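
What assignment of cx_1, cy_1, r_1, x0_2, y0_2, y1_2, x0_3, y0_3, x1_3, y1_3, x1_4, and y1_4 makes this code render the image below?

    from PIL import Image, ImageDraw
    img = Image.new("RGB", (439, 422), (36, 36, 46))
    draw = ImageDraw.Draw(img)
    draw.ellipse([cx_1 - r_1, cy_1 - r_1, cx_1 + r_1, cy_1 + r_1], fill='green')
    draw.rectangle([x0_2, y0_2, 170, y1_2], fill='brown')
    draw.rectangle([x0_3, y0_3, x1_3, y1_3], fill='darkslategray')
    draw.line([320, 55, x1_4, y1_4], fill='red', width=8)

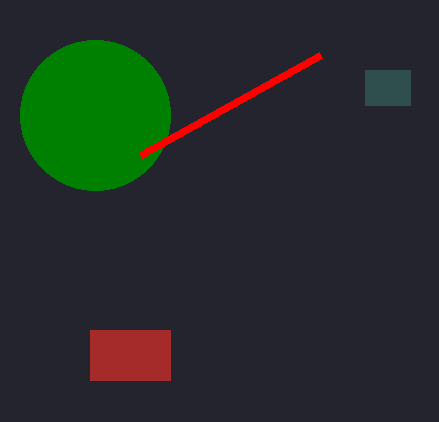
cx_1 = 95; cy_1 = 115; r_1 = 75; x0_2 = 90; y0_2 = 330; y1_2 = 380; x0_3 = 365; y0_3 = 70; x1_3 = 410; y1_3 = 105; x1_4 = 140; y1_4 = 155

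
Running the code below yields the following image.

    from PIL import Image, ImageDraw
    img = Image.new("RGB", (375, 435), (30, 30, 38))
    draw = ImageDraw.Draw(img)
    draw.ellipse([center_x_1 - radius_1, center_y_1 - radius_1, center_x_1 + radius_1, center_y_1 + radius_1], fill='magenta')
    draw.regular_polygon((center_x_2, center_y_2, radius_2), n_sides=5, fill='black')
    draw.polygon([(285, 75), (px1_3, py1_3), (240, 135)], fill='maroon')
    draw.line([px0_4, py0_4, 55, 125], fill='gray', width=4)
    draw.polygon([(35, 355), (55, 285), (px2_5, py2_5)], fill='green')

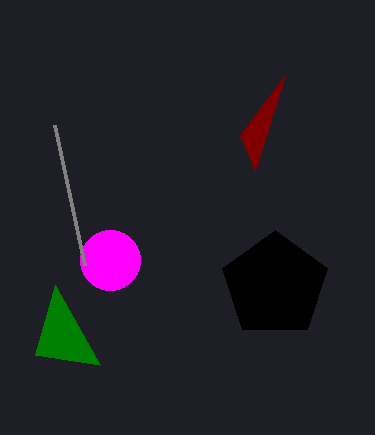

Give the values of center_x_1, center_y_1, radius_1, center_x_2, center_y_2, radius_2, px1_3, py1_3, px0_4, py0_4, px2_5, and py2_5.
center_x_1 = 110, center_y_1 = 260, radius_1 = 30, center_x_2 = 275, center_y_2 = 285, radius_2 = 55, px1_3 = 255, py1_3 = 170, px0_4 = 85, py0_4 = 265, px2_5 = 100, py2_5 = 365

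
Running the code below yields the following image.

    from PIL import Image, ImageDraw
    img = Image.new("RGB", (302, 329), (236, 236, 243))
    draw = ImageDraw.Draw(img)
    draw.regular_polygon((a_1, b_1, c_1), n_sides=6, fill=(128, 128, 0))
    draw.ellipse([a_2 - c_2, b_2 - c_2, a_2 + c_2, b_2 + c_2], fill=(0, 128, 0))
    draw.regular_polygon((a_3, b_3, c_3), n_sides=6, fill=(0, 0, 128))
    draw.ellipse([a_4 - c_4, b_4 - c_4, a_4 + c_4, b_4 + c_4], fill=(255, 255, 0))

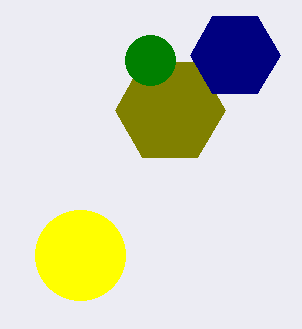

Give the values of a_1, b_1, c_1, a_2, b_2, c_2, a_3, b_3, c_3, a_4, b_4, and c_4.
a_1 = 170
b_1 = 110
c_1 = 55
a_2 = 150
b_2 = 60
c_2 = 25
a_3 = 235
b_3 = 55
c_3 = 45
a_4 = 80
b_4 = 255
c_4 = 45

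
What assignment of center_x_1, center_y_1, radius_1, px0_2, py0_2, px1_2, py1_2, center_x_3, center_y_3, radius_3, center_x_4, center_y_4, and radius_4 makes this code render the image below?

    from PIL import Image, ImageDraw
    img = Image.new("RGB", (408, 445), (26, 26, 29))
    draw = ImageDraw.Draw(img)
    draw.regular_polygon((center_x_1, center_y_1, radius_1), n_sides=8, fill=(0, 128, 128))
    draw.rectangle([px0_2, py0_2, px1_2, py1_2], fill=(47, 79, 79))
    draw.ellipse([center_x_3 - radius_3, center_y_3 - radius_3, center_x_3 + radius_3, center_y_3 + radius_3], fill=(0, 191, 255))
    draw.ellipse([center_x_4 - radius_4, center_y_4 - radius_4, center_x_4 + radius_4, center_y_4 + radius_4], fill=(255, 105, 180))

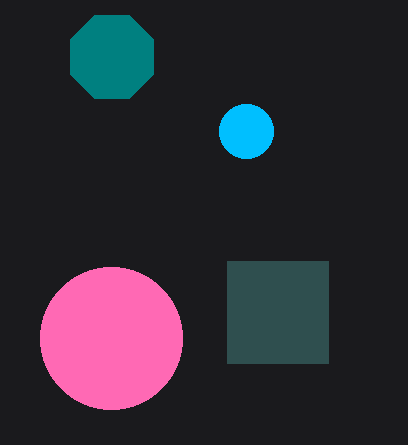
center_x_1 = 112, center_y_1 = 57, radius_1 = 45, px0_2 = 227, py0_2 = 261, px1_2 = 328, py1_2 = 363, center_x_3 = 246, center_y_3 = 131, radius_3 = 27, center_x_4 = 111, center_y_4 = 338, radius_4 = 71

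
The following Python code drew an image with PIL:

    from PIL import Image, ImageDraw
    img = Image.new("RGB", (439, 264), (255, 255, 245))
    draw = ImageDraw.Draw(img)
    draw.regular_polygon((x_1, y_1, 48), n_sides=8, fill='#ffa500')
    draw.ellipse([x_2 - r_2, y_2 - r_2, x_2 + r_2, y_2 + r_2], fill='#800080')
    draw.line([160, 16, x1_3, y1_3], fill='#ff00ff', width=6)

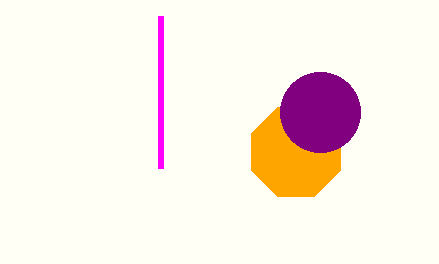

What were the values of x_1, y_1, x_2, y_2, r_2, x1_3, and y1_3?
x_1 = 296; y_1 = 152; x_2 = 320; y_2 = 112; r_2 = 40; x1_3 = 160; y1_3 = 168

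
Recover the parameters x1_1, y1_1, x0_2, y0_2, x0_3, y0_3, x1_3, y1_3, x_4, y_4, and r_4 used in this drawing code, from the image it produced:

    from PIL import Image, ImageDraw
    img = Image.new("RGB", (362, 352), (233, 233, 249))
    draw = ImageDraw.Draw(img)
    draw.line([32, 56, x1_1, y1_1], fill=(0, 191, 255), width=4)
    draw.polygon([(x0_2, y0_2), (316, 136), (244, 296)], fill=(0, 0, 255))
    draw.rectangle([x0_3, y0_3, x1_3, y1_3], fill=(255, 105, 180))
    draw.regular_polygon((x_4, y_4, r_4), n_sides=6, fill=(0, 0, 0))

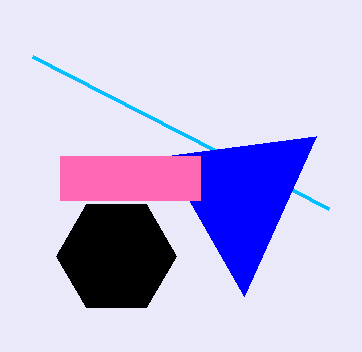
x1_1 = 328; y1_1 = 208; x0_2 = 164; y0_2 = 156; x0_3 = 60; y0_3 = 156; x1_3 = 200; y1_3 = 200; x_4 = 116; y_4 = 256; r_4 = 60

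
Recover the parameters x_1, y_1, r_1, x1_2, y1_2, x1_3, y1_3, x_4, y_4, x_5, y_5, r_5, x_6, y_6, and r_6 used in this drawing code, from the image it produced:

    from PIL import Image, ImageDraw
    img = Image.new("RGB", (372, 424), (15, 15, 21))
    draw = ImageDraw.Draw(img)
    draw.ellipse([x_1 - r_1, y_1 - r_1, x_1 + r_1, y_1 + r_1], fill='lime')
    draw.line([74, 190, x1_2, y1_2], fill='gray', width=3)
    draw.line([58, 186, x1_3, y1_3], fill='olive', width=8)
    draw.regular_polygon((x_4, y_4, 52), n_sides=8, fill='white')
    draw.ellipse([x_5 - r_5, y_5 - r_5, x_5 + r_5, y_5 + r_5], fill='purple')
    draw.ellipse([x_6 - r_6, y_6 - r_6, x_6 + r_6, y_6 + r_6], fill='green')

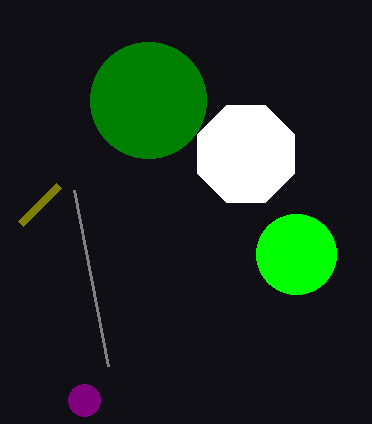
x_1 = 296; y_1 = 254; r_1 = 40; x1_2 = 108; y1_2 = 366; x1_3 = 20; y1_3 = 224; x_4 = 246; y_4 = 154; x_5 = 84; y_5 = 400; r_5 = 16; x_6 = 148; y_6 = 100; r_6 = 58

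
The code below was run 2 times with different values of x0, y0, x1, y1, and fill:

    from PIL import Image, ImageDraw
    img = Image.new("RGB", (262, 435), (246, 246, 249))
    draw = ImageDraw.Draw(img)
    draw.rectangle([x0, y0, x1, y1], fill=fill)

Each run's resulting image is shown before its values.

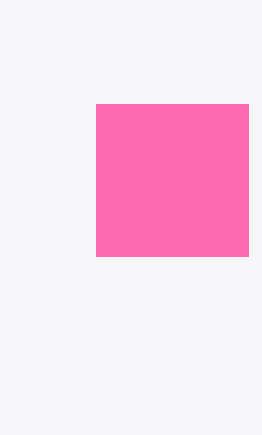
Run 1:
x0 = 96
y0 = 104
x1 = 248
y1 = 256
fill = 'hotpink'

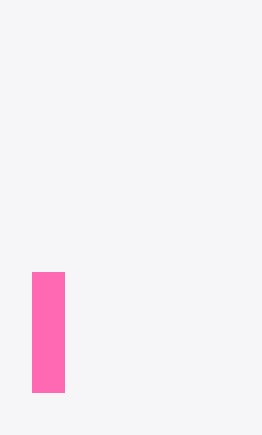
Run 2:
x0 = 32, y0 = 272, x1 = 64, y1 = 392, fill = 'hotpink'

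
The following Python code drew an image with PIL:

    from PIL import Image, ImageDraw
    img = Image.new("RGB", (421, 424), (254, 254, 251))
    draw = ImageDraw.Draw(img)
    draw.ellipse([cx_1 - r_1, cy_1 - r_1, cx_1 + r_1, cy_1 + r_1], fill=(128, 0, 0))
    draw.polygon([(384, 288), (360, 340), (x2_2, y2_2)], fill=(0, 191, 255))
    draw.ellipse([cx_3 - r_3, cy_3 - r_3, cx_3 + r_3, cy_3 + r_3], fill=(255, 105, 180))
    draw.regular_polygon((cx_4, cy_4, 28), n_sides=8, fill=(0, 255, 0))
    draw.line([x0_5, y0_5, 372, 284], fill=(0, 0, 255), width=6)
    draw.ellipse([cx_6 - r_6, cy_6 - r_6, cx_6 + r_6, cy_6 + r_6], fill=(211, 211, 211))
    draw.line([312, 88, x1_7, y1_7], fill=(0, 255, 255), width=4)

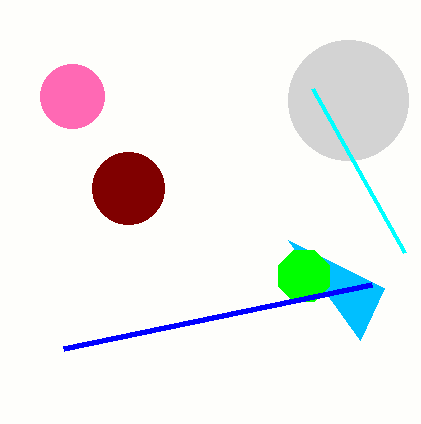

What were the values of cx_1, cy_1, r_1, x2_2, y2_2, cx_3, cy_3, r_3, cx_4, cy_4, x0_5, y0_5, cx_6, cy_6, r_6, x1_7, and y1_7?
cx_1 = 128
cy_1 = 188
r_1 = 36
x2_2 = 288
y2_2 = 240
cx_3 = 72
cy_3 = 96
r_3 = 32
cx_4 = 304
cy_4 = 276
x0_5 = 64
y0_5 = 348
cx_6 = 348
cy_6 = 100
r_6 = 60
x1_7 = 404
y1_7 = 252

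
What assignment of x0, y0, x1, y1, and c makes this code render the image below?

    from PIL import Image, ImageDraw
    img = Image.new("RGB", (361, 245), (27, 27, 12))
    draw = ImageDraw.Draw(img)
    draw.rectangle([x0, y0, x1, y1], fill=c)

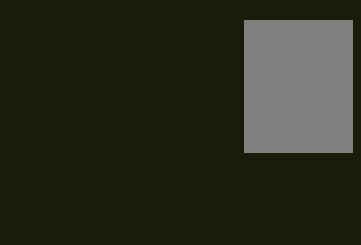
x0 = 244
y0 = 20
x1 = 352
y1 = 152
c = 'gray'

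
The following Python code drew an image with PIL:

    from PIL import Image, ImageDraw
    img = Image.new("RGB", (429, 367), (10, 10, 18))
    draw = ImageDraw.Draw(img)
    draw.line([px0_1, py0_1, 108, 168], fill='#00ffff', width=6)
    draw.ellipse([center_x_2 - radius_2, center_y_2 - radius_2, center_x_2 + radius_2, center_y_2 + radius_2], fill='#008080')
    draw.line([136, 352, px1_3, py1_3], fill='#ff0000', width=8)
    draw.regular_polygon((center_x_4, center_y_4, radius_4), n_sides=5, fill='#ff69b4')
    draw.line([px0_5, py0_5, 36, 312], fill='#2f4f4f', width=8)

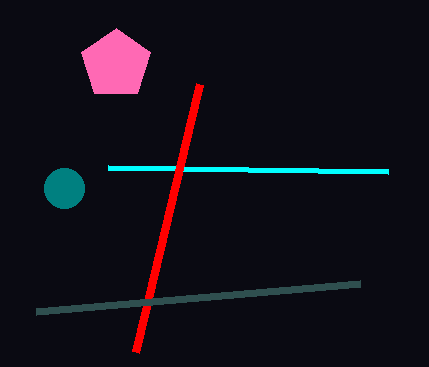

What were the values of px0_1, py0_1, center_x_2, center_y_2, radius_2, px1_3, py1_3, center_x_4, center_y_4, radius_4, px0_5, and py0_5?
px0_1 = 388
py0_1 = 172
center_x_2 = 64
center_y_2 = 188
radius_2 = 20
px1_3 = 200
py1_3 = 84
center_x_4 = 116
center_y_4 = 64
radius_4 = 36
px0_5 = 360
py0_5 = 284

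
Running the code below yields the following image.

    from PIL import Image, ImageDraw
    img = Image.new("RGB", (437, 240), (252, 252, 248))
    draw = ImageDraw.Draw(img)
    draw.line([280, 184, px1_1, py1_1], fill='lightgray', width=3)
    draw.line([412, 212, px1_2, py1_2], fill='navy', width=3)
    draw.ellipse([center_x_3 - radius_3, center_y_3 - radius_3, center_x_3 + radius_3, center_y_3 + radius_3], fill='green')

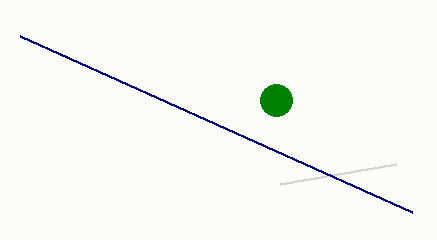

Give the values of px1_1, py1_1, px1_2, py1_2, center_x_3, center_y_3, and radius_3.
px1_1 = 396, py1_1 = 164, px1_2 = 20, py1_2 = 36, center_x_3 = 276, center_y_3 = 100, radius_3 = 16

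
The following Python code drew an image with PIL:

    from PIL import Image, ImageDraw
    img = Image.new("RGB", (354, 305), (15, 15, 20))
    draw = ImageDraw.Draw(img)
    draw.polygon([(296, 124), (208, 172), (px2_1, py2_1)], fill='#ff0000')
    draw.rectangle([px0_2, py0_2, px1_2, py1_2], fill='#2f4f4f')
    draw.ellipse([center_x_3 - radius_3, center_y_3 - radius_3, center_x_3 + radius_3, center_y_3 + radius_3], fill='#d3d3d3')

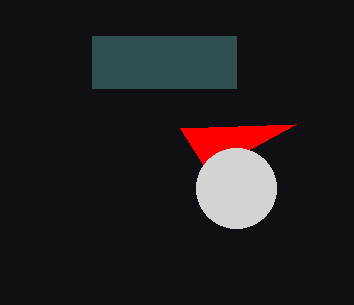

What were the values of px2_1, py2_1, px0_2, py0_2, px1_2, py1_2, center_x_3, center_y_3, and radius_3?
px2_1 = 180, py2_1 = 128, px0_2 = 92, py0_2 = 36, px1_2 = 236, py1_2 = 88, center_x_3 = 236, center_y_3 = 188, radius_3 = 40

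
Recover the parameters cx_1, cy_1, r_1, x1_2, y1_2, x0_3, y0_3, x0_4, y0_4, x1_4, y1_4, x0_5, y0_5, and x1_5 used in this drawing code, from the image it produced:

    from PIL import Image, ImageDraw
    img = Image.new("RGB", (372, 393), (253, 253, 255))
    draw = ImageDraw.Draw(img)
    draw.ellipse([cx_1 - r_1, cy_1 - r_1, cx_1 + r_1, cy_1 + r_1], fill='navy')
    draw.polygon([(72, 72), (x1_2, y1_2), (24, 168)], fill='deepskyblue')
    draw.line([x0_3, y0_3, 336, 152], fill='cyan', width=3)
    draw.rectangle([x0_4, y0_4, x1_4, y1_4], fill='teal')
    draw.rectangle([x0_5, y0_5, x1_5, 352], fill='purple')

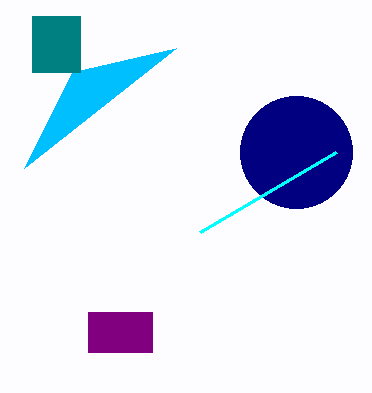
cx_1 = 296; cy_1 = 152; r_1 = 56; x1_2 = 176; y1_2 = 48; x0_3 = 200; y0_3 = 232; x0_4 = 32; y0_4 = 16; x1_4 = 80; y1_4 = 72; x0_5 = 88; y0_5 = 312; x1_5 = 152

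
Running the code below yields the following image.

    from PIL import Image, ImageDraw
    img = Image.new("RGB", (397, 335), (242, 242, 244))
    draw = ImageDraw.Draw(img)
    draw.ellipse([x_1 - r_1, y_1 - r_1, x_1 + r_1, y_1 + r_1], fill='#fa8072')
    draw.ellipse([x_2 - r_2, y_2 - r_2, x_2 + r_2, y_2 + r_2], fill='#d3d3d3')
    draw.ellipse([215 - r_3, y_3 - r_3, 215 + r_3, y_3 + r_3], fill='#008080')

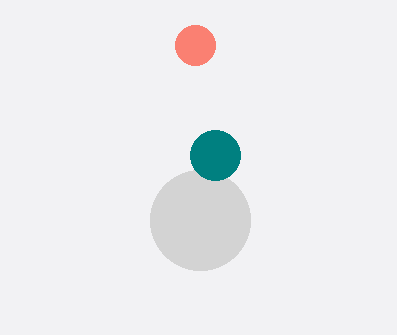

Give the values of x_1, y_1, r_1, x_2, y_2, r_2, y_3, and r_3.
x_1 = 195
y_1 = 45
r_1 = 20
x_2 = 200
y_2 = 220
r_2 = 50
y_3 = 155
r_3 = 25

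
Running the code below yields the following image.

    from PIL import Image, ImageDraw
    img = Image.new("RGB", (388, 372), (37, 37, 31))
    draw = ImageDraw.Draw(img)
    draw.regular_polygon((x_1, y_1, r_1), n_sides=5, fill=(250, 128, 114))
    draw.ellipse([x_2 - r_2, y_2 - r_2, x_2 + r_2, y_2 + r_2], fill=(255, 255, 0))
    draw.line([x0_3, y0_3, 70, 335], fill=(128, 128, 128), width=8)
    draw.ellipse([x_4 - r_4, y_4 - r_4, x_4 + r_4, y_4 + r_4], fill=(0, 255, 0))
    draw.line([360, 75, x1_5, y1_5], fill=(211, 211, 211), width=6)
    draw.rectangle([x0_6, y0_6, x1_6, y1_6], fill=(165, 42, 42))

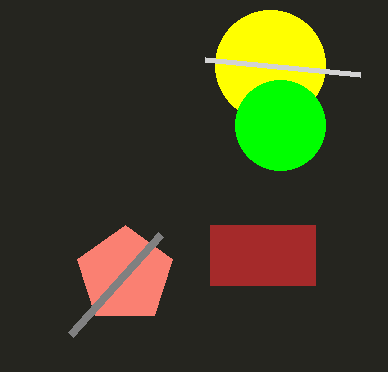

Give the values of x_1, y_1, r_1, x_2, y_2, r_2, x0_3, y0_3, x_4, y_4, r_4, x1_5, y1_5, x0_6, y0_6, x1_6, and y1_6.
x_1 = 125, y_1 = 275, r_1 = 50, x_2 = 270, y_2 = 65, r_2 = 55, x0_3 = 160, y0_3 = 235, x_4 = 280, y_4 = 125, r_4 = 45, x1_5 = 205, y1_5 = 60, x0_6 = 210, y0_6 = 225, x1_6 = 315, y1_6 = 285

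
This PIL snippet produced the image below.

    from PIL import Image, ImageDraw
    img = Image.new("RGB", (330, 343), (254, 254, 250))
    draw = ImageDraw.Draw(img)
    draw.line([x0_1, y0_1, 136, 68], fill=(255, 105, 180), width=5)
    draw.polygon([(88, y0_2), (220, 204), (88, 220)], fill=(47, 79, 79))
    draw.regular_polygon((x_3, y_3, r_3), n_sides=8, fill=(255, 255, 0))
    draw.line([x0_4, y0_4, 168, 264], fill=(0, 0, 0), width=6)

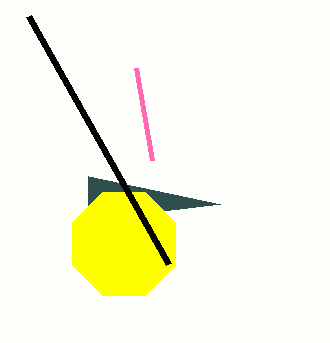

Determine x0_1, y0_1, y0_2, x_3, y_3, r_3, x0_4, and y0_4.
x0_1 = 152
y0_1 = 160
y0_2 = 176
x_3 = 124
y_3 = 244
r_3 = 56
x0_4 = 28
y0_4 = 16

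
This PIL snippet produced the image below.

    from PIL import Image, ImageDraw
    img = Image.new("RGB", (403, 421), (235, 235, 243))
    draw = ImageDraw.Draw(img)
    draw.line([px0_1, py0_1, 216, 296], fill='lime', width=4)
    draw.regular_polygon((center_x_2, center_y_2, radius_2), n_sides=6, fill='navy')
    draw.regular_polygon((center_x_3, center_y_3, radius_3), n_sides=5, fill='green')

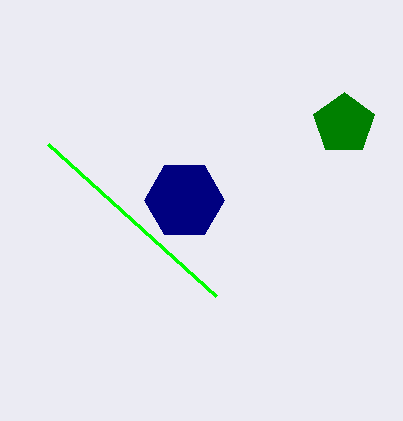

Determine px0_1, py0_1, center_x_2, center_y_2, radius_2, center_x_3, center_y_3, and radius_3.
px0_1 = 48, py0_1 = 144, center_x_2 = 184, center_y_2 = 200, radius_2 = 40, center_x_3 = 344, center_y_3 = 124, radius_3 = 32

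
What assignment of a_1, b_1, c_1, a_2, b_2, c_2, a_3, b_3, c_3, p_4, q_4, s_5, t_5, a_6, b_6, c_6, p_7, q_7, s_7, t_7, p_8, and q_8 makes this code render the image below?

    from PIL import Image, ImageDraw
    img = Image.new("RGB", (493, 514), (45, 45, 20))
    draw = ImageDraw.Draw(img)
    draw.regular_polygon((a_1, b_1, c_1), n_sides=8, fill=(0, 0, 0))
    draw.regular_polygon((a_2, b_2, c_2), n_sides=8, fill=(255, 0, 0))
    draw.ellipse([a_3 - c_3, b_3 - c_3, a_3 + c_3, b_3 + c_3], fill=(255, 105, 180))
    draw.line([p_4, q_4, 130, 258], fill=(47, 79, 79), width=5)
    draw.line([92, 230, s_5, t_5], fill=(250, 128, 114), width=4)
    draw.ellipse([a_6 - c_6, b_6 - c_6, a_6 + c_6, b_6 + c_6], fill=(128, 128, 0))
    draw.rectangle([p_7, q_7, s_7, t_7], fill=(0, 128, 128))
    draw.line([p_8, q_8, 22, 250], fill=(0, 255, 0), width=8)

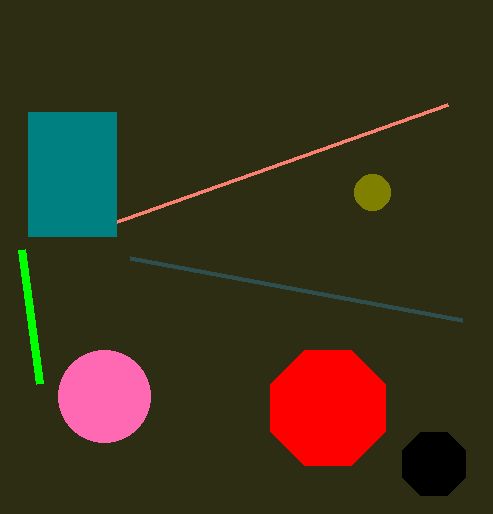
a_1 = 434; b_1 = 464; c_1 = 34; a_2 = 328; b_2 = 408; c_2 = 62; a_3 = 104; b_3 = 396; c_3 = 46; p_4 = 462; q_4 = 320; s_5 = 448; t_5 = 104; a_6 = 372; b_6 = 192; c_6 = 18; p_7 = 28; q_7 = 112; s_7 = 116; t_7 = 236; p_8 = 40; q_8 = 384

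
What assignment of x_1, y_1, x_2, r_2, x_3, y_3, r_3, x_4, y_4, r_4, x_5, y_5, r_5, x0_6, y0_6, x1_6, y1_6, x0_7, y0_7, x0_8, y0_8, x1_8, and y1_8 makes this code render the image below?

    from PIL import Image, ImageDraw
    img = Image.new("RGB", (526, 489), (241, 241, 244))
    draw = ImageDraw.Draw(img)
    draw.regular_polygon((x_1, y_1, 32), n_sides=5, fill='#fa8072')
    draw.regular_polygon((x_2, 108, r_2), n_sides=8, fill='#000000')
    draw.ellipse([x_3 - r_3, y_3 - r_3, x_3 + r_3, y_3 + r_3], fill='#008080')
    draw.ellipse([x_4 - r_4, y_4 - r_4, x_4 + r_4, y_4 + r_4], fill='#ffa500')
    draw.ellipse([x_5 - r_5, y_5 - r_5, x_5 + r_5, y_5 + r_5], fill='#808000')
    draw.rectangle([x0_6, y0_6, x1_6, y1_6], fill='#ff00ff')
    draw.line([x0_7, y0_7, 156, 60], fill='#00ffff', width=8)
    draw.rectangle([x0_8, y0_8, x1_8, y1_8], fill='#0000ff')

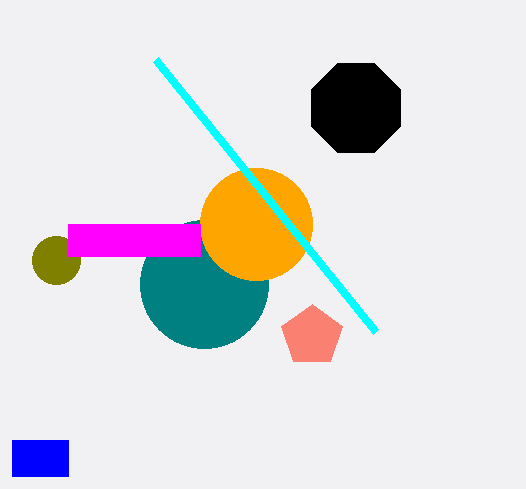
x_1 = 312
y_1 = 336
x_2 = 356
r_2 = 48
x_3 = 204
y_3 = 284
r_3 = 64
x_4 = 256
y_4 = 224
r_4 = 56
x_5 = 56
y_5 = 260
r_5 = 24
x0_6 = 68
y0_6 = 224
x1_6 = 200
y1_6 = 256
x0_7 = 376
y0_7 = 332
x0_8 = 12
y0_8 = 440
x1_8 = 68
y1_8 = 476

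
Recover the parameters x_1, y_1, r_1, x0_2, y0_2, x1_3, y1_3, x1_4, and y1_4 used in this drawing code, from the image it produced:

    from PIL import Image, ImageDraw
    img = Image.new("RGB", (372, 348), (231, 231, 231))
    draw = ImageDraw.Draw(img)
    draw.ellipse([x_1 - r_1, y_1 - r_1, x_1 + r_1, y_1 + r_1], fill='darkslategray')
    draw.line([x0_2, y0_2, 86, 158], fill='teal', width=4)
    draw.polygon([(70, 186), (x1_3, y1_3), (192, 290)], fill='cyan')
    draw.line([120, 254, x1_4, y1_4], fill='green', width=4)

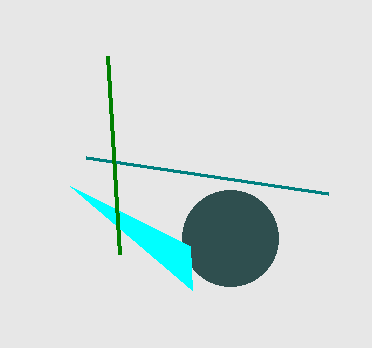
x_1 = 230
y_1 = 238
r_1 = 48
x0_2 = 328
y0_2 = 194
x1_3 = 190
y1_3 = 246
x1_4 = 108
y1_4 = 56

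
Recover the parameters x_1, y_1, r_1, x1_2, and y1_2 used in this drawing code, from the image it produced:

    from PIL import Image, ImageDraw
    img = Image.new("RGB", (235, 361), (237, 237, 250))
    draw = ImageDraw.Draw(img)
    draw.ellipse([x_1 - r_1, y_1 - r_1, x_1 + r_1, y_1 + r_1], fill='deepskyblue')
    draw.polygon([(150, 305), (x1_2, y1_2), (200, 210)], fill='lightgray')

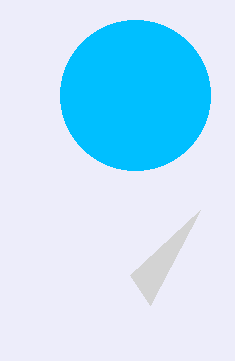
x_1 = 135
y_1 = 95
r_1 = 75
x1_2 = 130
y1_2 = 275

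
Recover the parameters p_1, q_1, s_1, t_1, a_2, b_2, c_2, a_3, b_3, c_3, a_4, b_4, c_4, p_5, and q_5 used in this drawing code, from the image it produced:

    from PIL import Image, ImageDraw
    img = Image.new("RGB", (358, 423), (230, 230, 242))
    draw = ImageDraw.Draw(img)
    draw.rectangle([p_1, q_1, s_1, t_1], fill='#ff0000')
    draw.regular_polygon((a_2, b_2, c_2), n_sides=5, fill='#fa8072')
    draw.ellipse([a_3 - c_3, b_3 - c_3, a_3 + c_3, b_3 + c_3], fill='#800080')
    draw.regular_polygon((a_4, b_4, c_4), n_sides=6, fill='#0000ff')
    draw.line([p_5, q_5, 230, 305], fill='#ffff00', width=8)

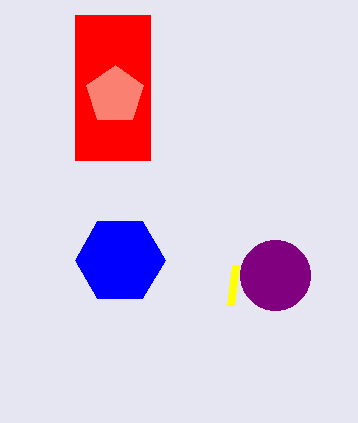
p_1 = 75, q_1 = 15, s_1 = 150, t_1 = 160, a_2 = 115, b_2 = 95, c_2 = 30, a_3 = 275, b_3 = 275, c_3 = 35, a_4 = 120, b_4 = 260, c_4 = 45, p_5 = 235, q_5 = 265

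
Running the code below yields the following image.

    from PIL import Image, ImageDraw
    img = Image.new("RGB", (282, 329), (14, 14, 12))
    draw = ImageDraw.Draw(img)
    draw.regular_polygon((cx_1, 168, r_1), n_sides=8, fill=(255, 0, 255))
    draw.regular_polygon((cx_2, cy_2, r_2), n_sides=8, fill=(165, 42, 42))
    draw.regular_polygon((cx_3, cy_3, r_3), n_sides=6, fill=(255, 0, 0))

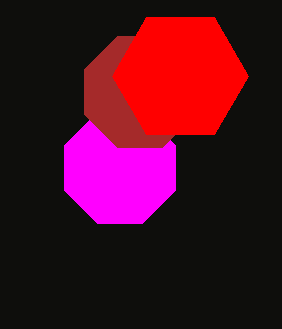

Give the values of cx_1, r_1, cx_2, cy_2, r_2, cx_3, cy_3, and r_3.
cx_1 = 120; r_1 = 60; cx_2 = 140; cy_2 = 92; r_2 = 60; cx_3 = 180; cy_3 = 76; r_3 = 68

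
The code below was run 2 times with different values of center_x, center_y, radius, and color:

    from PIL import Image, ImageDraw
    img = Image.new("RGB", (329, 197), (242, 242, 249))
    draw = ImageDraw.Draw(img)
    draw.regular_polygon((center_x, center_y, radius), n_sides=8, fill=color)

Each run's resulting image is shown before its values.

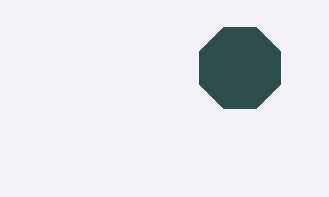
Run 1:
center_x = 240
center_y = 68
radius = 44
color = 'darkslategray'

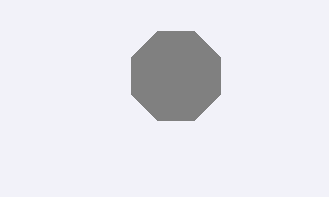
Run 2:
center_x = 176
center_y = 76
radius = 48
color = 'gray'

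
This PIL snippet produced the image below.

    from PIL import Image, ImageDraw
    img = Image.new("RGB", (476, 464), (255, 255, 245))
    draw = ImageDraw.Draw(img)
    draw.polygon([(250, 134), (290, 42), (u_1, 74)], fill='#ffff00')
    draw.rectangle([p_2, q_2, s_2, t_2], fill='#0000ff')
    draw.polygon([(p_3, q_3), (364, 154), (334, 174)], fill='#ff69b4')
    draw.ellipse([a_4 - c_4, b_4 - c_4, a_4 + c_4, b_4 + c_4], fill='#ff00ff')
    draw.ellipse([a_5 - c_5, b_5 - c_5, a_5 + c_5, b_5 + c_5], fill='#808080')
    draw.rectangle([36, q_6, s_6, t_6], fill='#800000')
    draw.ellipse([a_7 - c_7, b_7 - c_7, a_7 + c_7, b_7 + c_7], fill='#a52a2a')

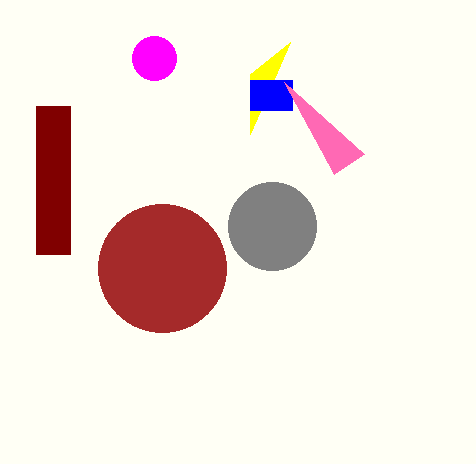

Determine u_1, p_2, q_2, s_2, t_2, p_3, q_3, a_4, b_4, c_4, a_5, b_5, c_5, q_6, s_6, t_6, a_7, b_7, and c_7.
u_1 = 250
p_2 = 250
q_2 = 80
s_2 = 292
t_2 = 110
p_3 = 284
q_3 = 82
a_4 = 154
b_4 = 58
c_4 = 22
a_5 = 272
b_5 = 226
c_5 = 44
q_6 = 106
s_6 = 70
t_6 = 254
a_7 = 162
b_7 = 268
c_7 = 64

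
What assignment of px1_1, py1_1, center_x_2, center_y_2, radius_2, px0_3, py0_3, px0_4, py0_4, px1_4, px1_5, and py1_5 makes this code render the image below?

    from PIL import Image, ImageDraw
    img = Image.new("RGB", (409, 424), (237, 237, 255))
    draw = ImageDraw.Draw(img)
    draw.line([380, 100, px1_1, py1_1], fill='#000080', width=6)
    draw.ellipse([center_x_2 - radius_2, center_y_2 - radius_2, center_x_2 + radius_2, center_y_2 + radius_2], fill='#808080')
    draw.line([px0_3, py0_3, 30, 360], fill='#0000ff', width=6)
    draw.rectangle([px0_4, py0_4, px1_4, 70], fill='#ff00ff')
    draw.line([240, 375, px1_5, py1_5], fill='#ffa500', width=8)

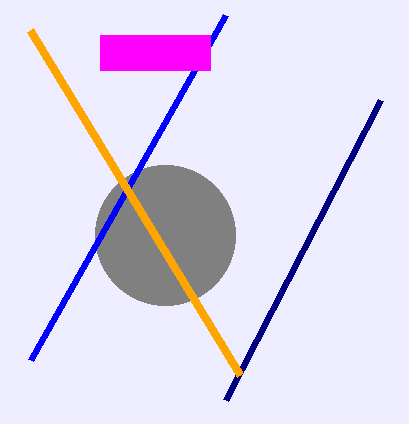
px1_1 = 225; py1_1 = 400; center_x_2 = 165; center_y_2 = 235; radius_2 = 70; px0_3 = 225; py0_3 = 15; px0_4 = 100; py0_4 = 35; px1_4 = 210; px1_5 = 30; py1_5 = 30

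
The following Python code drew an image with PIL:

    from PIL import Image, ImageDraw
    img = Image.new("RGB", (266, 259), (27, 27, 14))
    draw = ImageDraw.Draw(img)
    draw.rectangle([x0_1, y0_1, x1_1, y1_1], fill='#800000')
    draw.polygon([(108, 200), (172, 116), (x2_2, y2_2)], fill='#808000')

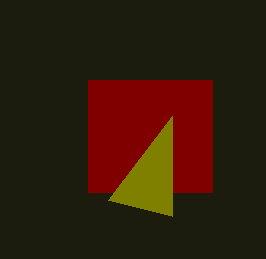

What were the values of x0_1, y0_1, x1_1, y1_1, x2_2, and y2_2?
x0_1 = 88, y0_1 = 80, x1_1 = 212, y1_1 = 192, x2_2 = 172, y2_2 = 216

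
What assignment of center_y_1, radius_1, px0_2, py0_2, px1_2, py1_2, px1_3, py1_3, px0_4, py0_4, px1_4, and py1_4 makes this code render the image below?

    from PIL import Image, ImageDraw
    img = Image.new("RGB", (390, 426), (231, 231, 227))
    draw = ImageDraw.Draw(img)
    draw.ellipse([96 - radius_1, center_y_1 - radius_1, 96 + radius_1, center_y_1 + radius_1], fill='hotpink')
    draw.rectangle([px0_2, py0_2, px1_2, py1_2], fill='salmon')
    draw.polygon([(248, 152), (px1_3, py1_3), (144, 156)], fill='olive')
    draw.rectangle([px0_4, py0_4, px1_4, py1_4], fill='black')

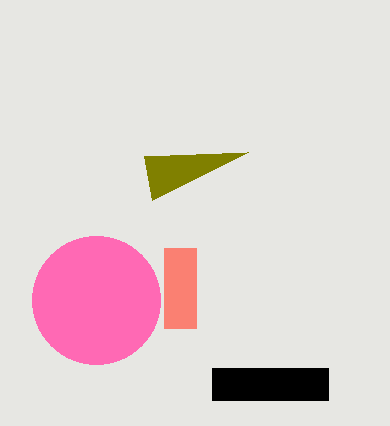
center_y_1 = 300; radius_1 = 64; px0_2 = 164; py0_2 = 248; px1_2 = 196; py1_2 = 328; px1_3 = 152; py1_3 = 200; px0_4 = 212; py0_4 = 368; px1_4 = 328; py1_4 = 400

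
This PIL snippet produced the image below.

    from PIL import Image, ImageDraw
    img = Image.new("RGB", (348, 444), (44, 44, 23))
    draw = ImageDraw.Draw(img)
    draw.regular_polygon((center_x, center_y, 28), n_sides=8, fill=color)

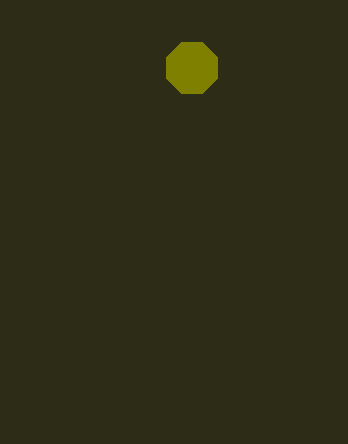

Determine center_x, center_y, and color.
center_x = 192, center_y = 68, color = 'olive'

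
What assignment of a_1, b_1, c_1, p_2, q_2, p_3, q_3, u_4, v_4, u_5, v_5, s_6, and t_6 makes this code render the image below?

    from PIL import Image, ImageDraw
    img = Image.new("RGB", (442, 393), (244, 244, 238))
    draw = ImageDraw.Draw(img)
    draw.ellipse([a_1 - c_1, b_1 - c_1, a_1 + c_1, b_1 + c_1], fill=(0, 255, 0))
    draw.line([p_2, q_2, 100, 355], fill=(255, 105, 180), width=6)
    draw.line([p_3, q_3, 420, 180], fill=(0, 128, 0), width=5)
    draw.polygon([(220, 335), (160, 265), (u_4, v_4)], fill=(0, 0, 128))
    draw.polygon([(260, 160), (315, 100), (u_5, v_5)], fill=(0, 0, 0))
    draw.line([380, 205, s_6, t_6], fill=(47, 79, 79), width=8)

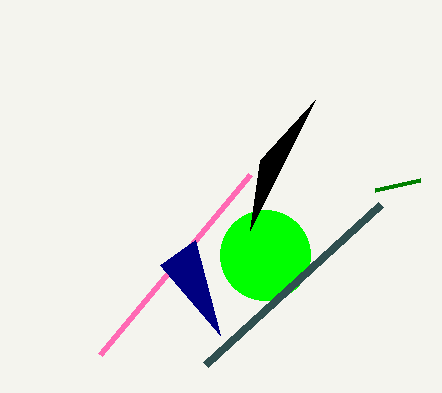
a_1 = 265
b_1 = 255
c_1 = 45
p_2 = 250
q_2 = 175
p_3 = 375
q_3 = 190
u_4 = 195
v_4 = 240
u_5 = 250
v_5 = 230
s_6 = 205
t_6 = 365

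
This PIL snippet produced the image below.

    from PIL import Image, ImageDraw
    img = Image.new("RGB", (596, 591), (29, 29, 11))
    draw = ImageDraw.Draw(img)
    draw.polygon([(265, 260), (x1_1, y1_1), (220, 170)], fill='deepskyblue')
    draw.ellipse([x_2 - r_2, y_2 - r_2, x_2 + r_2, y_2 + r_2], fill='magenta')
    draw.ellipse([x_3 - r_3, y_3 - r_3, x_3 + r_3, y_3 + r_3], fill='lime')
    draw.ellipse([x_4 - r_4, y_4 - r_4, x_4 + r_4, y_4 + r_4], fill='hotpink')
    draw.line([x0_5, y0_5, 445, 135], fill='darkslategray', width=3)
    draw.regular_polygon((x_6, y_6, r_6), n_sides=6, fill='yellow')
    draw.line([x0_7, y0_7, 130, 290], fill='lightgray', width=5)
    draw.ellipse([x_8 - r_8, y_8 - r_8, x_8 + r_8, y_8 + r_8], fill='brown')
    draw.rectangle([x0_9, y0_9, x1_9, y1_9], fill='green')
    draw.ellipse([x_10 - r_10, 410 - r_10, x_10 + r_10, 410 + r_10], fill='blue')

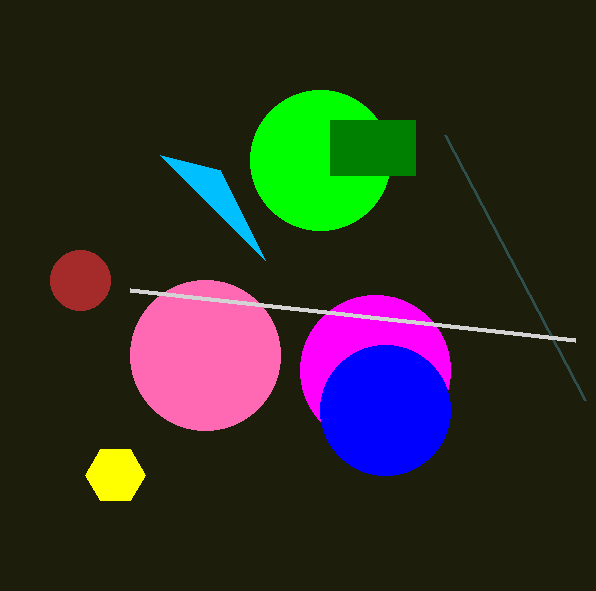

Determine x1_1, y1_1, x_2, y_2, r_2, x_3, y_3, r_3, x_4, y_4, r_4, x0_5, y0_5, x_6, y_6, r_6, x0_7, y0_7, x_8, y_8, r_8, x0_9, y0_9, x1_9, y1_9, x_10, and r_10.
x1_1 = 160
y1_1 = 155
x_2 = 375
y_2 = 370
r_2 = 75
x_3 = 320
y_3 = 160
r_3 = 70
x_4 = 205
y_4 = 355
r_4 = 75
x0_5 = 585
y0_5 = 400
x_6 = 115
y_6 = 475
r_6 = 30
x0_7 = 575
y0_7 = 340
x_8 = 80
y_8 = 280
r_8 = 30
x0_9 = 330
y0_9 = 120
x1_9 = 415
y1_9 = 175
x_10 = 385
r_10 = 65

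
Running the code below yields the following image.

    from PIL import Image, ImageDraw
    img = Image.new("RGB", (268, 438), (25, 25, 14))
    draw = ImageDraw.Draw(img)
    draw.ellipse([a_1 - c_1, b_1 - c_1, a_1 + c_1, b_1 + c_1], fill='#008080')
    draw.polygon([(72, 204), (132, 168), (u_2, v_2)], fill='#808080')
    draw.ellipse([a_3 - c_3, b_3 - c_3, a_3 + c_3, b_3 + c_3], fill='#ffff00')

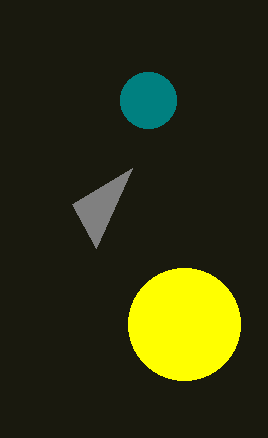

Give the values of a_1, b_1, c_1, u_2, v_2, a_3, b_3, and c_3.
a_1 = 148
b_1 = 100
c_1 = 28
u_2 = 96
v_2 = 248
a_3 = 184
b_3 = 324
c_3 = 56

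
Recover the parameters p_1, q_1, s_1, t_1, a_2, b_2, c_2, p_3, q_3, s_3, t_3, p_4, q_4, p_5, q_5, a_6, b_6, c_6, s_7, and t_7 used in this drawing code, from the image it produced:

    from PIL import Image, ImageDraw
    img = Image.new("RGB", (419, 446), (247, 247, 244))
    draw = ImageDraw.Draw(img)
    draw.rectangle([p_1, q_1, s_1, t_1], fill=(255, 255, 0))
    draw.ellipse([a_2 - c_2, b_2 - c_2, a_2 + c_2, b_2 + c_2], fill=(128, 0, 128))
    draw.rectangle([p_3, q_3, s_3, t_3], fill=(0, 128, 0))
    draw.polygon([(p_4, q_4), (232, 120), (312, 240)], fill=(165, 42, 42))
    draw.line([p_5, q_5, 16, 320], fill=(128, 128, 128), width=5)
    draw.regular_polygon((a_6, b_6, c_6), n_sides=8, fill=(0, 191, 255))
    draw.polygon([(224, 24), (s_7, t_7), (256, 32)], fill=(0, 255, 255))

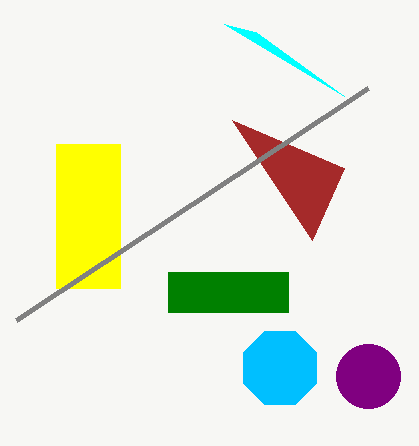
p_1 = 56
q_1 = 144
s_1 = 120
t_1 = 288
a_2 = 368
b_2 = 376
c_2 = 32
p_3 = 168
q_3 = 272
s_3 = 288
t_3 = 312
p_4 = 344
q_4 = 168
p_5 = 368
q_5 = 88
a_6 = 280
b_6 = 368
c_6 = 40
s_7 = 344
t_7 = 96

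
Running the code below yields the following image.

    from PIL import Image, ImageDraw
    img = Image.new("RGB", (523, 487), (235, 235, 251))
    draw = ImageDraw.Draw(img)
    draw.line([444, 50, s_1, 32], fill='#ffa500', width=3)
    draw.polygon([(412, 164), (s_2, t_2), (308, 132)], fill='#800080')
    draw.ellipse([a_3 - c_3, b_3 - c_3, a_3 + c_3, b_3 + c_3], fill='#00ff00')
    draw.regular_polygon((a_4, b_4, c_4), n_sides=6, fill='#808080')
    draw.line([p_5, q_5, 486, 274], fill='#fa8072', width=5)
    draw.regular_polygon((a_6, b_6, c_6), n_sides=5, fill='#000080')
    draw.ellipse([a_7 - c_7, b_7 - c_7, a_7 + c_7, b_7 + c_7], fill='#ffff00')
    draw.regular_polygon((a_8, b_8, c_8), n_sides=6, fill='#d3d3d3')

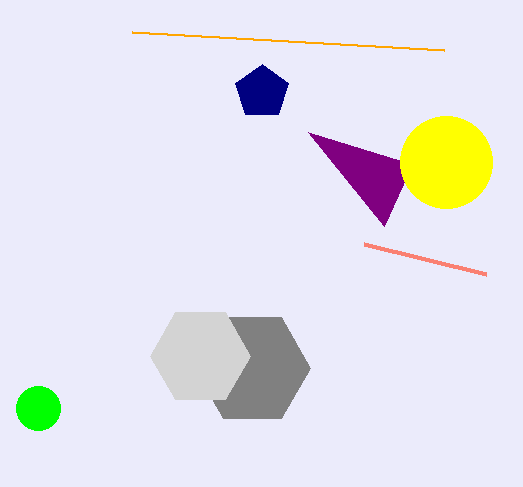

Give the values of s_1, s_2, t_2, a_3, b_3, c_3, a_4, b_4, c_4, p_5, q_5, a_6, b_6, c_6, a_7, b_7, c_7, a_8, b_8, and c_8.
s_1 = 132
s_2 = 384
t_2 = 226
a_3 = 38
b_3 = 408
c_3 = 22
a_4 = 252
b_4 = 368
c_4 = 58
p_5 = 364
q_5 = 244
a_6 = 262
b_6 = 92
c_6 = 28
a_7 = 446
b_7 = 162
c_7 = 46
a_8 = 200
b_8 = 356
c_8 = 50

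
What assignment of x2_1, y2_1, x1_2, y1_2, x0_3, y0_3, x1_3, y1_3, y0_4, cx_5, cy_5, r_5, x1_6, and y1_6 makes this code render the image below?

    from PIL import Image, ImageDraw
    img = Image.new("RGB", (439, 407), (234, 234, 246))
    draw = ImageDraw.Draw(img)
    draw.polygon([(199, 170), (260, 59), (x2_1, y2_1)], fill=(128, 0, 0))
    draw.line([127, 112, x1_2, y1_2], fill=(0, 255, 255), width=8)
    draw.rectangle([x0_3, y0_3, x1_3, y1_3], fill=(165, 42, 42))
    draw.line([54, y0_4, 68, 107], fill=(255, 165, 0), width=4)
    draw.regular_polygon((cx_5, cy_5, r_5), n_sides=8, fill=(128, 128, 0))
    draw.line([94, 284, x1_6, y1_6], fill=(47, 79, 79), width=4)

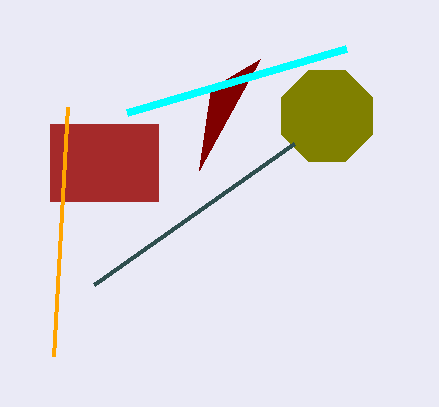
x2_1 = 211
y2_1 = 88
x1_2 = 346
y1_2 = 48
x0_3 = 50
y0_3 = 124
x1_3 = 158
y1_3 = 201
y0_4 = 356
cx_5 = 327
cy_5 = 116
r_5 = 49
x1_6 = 294
y1_6 = 143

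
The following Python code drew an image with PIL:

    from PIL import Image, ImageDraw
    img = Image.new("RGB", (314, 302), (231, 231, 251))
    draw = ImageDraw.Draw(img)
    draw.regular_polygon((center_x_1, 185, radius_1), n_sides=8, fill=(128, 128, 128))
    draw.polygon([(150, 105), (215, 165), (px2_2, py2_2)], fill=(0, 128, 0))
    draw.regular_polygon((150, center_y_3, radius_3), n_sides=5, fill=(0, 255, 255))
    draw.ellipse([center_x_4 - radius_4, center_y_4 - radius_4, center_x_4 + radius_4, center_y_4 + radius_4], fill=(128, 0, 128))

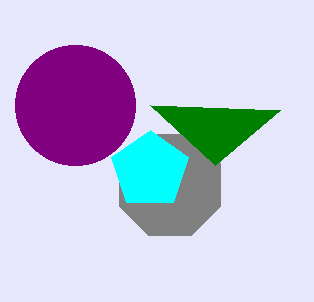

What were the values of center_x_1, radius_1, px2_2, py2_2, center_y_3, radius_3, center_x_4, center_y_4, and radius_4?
center_x_1 = 170
radius_1 = 55
px2_2 = 280
py2_2 = 110
center_y_3 = 170
radius_3 = 40
center_x_4 = 75
center_y_4 = 105
radius_4 = 60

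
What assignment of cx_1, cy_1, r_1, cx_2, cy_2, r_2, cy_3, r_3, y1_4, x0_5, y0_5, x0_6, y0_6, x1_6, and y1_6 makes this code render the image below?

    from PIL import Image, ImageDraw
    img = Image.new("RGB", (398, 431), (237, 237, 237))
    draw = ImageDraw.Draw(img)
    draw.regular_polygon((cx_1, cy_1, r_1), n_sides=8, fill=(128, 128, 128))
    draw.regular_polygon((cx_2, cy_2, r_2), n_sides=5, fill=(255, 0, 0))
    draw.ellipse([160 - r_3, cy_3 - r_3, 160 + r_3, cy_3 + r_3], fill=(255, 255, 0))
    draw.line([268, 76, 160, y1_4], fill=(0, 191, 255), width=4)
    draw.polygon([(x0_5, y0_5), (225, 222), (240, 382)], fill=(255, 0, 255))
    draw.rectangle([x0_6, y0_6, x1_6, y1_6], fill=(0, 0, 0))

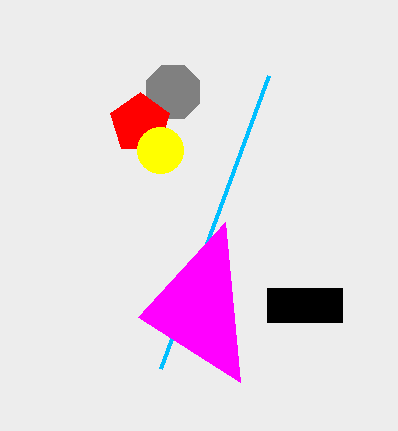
cx_1 = 173
cy_1 = 92
r_1 = 29
cx_2 = 140
cy_2 = 123
r_2 = 31
cy_3 = 150
r_3 = 23
y1_4 = 369
x0_5 = 138
y0_5 = 317
x0_6 = 267
y0_6 = 288
x1_6 = 342
y1_6 = 322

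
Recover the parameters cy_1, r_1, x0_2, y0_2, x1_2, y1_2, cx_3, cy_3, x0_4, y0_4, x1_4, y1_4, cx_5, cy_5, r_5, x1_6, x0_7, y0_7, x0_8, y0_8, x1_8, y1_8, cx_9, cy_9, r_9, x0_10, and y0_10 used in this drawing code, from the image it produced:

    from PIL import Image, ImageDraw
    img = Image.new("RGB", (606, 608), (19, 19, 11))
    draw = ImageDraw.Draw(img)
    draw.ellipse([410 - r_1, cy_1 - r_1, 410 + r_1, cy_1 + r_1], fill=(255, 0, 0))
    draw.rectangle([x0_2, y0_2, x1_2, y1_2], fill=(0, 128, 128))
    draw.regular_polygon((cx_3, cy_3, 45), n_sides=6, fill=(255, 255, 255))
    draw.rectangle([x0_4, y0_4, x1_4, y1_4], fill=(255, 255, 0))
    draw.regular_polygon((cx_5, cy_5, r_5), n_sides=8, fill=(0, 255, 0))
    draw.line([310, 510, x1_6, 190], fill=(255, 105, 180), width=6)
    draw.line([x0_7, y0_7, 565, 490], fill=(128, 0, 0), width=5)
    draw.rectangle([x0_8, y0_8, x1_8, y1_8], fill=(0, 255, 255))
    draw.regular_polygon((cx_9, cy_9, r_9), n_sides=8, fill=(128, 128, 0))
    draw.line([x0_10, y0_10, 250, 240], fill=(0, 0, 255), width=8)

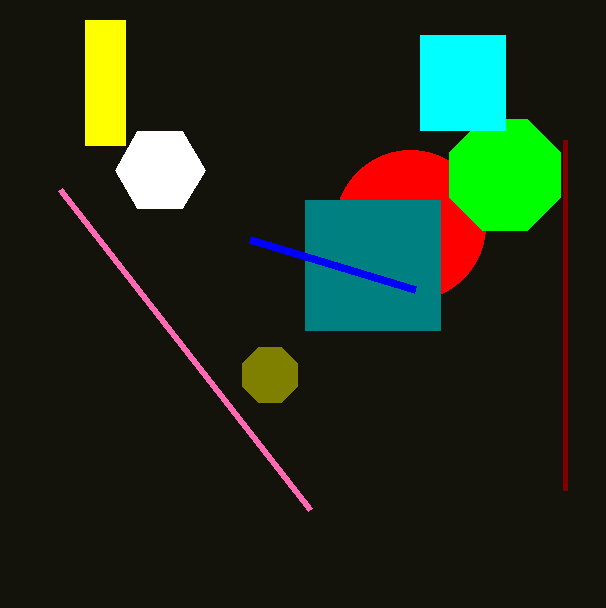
cy_1 = 225, r_1 = 75, x0_2 = 305, y0_2 = 200, x1_2 = 440, y1_2 = 330, cx_3 = 160, cy_3 = 170, x0_4 = 85, y0_4 = 20, x1_4 = 125, y1_4 = 145, cx_5 = 505, cy_5 = 175, r_5 = 60, x1_6 = 60, x0_7 = 565, y0_7 = 140, x0_8 = 420, y0_8 = 35, x1_8 = 505, y1_8 = 130, cx_9 = 270, cy_9 = 375, r_9 = 30, x0_10 = 415, y0_10 = 290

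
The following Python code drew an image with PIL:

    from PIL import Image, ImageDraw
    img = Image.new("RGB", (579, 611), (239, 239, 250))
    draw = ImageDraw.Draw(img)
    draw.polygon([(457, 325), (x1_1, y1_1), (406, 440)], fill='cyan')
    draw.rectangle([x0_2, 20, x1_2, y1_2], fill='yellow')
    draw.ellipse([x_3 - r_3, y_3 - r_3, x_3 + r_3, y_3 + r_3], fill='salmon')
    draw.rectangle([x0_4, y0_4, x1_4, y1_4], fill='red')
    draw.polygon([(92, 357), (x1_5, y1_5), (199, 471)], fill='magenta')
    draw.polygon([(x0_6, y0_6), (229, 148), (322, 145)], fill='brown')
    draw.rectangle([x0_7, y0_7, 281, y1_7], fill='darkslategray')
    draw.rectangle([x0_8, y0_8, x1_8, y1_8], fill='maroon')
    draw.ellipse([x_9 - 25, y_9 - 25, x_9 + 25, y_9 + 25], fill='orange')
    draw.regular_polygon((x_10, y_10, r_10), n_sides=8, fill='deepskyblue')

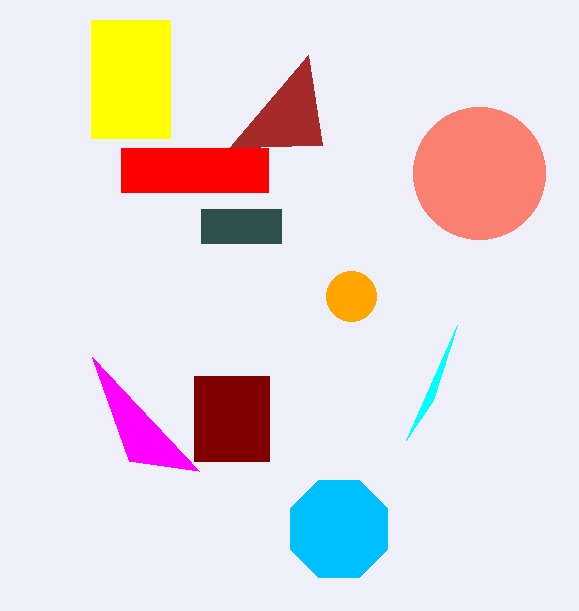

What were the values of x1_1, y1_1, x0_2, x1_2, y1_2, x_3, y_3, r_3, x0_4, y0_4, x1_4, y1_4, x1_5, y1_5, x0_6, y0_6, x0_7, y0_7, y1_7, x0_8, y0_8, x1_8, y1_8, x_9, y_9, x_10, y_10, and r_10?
x1_1 = 433, y1_1 = 400, x0_2 = 91, x1_2 = 170, y1_2 = 138, x_3 = 479, y_3 = 173, r_3 = 66, x0_4 = 121, y0_4 = 148, x1_4 = 268, y1_4 = 192, x1_5 = 129, y1_5 = 461, x0_6 = 308, y0_6 = 55, x0_7 = 201, y0_7 = 209, y1_7 = 243, x0_8 = 194, y0_8 = 376, x1_8 = 269, y1_8 = 461, x_9 = 351, y_9 = 296, x_10 = 339, y_10 = 529, r_10 = 53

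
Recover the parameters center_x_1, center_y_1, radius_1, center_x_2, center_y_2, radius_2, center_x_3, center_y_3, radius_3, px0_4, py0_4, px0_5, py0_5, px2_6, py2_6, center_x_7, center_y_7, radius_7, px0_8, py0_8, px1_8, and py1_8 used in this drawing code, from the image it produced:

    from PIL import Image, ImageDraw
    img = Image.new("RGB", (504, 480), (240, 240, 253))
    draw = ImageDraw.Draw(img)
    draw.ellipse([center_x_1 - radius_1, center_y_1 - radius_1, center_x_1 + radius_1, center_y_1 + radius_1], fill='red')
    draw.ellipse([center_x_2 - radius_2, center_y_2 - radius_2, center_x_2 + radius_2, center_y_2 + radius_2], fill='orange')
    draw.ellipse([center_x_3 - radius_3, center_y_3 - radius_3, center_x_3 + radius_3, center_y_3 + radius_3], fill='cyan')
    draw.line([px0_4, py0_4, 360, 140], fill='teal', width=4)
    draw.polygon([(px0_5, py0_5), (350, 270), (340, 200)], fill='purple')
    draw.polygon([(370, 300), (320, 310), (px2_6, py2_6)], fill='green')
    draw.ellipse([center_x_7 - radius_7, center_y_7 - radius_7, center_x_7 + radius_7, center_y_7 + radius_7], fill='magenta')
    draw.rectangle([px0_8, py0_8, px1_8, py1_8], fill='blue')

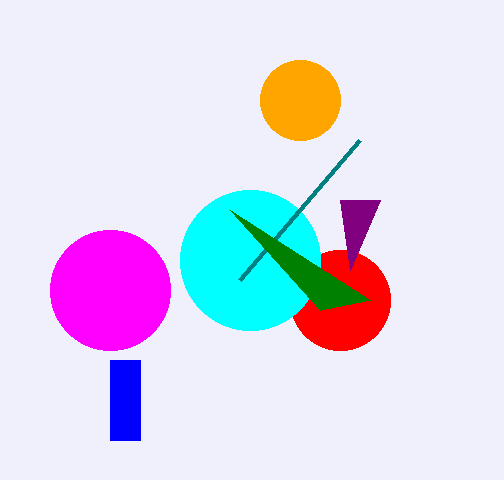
center_x_1 = 340; center_y_1 = 300; radius_1 = 50; center_x_2 = 300; center_y_2 = 100; radius_2 = 40; center_x_3 = 250; center_y_3 = 260; radius_3 = 70; px0_4 = 240; py0_4 = 280; px0_5 = 380; py0_5 = 200; px2_6 = 230; py2_6 = 210; center_x_7 = 110; center_y_7 = 290; radius_7 = 60; px0_8 = 110; py0_8 = 360; px1_8 = 140; py1_8 = 440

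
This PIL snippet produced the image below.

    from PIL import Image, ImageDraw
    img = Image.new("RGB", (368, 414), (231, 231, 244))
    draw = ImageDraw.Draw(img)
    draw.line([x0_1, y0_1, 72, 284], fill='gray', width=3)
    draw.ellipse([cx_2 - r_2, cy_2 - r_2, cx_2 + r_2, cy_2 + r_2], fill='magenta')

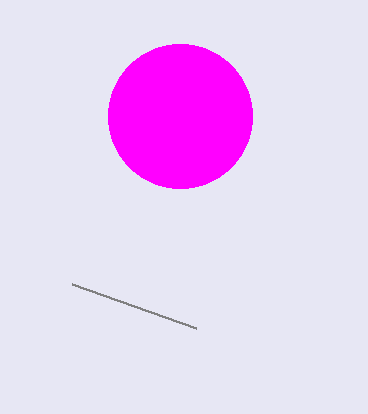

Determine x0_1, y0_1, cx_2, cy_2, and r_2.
x0_1 = 196
y0_1 = 328
cx_2 = 180
cy_2 = 116
r_2 = 72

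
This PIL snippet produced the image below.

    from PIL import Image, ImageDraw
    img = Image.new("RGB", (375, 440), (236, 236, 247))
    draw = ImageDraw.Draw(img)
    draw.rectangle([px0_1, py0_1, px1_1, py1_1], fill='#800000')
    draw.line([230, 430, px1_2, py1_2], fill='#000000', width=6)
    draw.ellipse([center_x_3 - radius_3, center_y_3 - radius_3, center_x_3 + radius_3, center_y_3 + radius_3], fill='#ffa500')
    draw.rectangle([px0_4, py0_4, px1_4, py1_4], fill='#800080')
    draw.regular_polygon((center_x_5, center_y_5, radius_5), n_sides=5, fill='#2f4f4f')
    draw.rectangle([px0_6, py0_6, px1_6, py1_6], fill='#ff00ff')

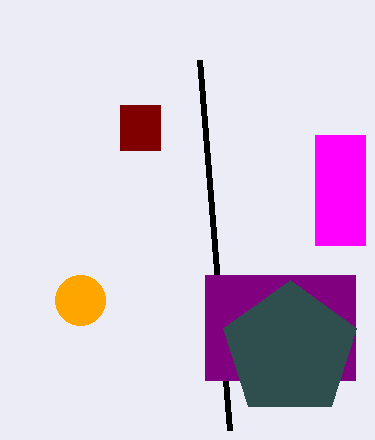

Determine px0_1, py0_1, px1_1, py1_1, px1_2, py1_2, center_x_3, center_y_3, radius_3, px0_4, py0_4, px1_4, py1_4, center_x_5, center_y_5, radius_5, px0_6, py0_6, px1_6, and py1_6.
px0_1 = 120
py0_1 = 105
px1_1 = 160
py1_1 = 150
px1_2 = 200
py1_2 = 60
center_x_3 = 80
center_y_3 = 300
radius_3 = 25
px0_4 = 205
py0_4 = 275
px1_4 = 355
py1_4 = 380
center_x_5 = 290
center_y_5 = 350
radius_5 = 70
px0_6 = 315
py0_6 = 135
px1_6 = 365
py1_6 = 245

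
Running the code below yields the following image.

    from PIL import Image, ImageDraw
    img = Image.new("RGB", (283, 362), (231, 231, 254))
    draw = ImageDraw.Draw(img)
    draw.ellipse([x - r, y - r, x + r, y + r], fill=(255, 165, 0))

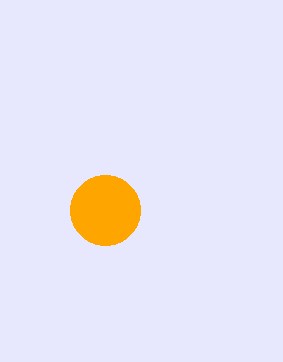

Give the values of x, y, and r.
x = 105; y = 210; r = 35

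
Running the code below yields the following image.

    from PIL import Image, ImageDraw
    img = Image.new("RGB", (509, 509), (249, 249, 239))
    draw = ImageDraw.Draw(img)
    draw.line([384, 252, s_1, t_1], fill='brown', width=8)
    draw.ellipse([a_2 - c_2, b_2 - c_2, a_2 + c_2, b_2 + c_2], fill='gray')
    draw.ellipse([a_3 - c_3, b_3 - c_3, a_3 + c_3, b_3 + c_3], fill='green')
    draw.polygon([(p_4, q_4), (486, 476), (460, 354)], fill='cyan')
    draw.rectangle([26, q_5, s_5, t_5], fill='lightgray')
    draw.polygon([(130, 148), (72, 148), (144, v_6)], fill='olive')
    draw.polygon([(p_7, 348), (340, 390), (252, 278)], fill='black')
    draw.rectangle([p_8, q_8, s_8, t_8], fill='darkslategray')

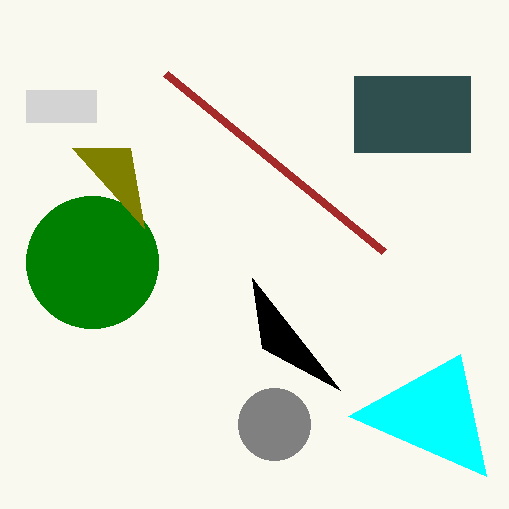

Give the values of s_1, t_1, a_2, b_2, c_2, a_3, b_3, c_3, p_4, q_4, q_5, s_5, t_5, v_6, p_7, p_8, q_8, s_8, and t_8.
s_1 = 166; t_1 = 74; a_2 = 274; b_2 = 424; c_2 = 36; a_3 = 92; b_3 = 262; c_3 = 66; p_4 = 348; q_4 = 416; q_5 = 90; s_5 = 96; t_5 = 122; v_6 = 228; p_7 = 262; p_8 = 354; q_8 = 76; s_8 = 470; t_8 = 152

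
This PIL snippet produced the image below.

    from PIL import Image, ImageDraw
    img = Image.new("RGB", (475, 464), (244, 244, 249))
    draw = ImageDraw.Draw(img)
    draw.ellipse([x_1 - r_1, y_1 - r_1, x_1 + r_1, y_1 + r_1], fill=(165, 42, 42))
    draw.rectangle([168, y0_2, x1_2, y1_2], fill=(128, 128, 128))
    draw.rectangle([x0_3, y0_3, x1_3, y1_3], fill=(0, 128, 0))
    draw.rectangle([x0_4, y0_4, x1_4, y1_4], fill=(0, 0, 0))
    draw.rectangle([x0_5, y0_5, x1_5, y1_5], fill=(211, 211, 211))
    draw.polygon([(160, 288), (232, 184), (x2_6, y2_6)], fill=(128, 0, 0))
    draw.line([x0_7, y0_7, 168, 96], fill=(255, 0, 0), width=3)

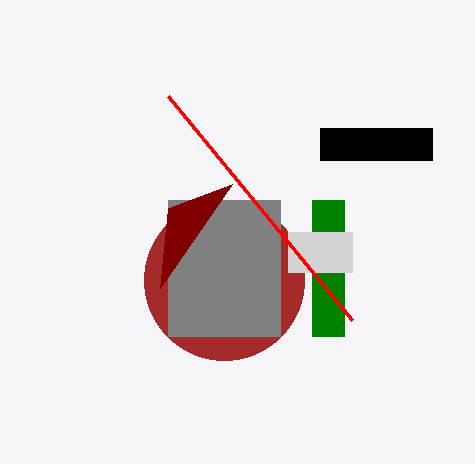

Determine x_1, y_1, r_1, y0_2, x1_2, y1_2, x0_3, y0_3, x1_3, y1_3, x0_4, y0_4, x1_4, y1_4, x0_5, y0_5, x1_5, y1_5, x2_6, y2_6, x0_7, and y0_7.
x_1 = 224; y_1 = 280; r_1 = 80; y0_2 = 200; x1_2 = 280; y1_2 = 336; x0_3 = 312; y0_3 = 200; x1_3 = 344; y1_3 = 336; x0_4 = 320; y0_4 = 128; x1_4 = 432; y1_4 = 160; x0_5 = 288; y0_5 = 232; x1_5 = 352; y1_5 = 272; x2_6 = 168; y2_6 = 208; x0_7 = 352; y0_7 = 320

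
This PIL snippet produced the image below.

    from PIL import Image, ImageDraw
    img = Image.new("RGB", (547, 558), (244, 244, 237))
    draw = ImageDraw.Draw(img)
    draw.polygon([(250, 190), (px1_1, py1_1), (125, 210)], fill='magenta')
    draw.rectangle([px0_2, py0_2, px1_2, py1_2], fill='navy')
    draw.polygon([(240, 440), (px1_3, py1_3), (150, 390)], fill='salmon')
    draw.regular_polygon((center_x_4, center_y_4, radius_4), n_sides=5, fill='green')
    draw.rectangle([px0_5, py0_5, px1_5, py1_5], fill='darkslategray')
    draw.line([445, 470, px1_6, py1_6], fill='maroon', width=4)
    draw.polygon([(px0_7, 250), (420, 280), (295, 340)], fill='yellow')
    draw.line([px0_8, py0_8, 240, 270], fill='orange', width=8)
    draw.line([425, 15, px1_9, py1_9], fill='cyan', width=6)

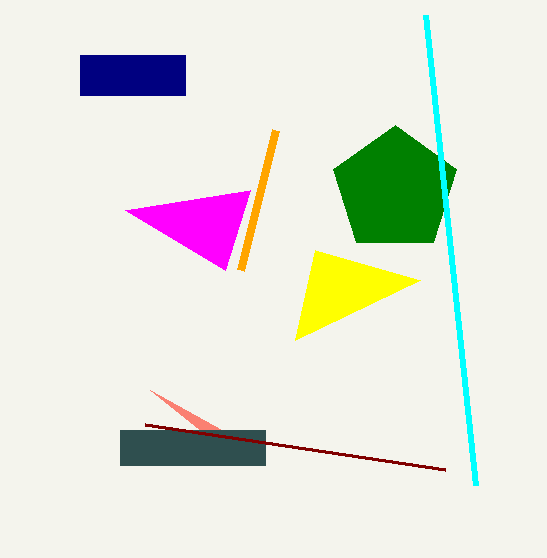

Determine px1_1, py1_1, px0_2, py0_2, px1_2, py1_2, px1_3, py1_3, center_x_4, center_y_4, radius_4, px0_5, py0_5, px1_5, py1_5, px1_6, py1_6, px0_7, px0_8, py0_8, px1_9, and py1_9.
px1_1 = 225
py1_1 = 270
px0_2 = 80
py0_2 = 55
px1_2 = 185
py1_2 = 95
px1_3 = 200
py1_3 = 430
center_x_4 = 395
center_y_4 = 190
radius_4 = 65
px0_5 = 120
py0_5 = 430
px1_5 = 265
py1_5 = 465
px1_6 = 145
py1_6 = 425
px0_7 = 315
px0_8 = 275
py0_8 = 130
px1_9 = 475
py1_9 = 485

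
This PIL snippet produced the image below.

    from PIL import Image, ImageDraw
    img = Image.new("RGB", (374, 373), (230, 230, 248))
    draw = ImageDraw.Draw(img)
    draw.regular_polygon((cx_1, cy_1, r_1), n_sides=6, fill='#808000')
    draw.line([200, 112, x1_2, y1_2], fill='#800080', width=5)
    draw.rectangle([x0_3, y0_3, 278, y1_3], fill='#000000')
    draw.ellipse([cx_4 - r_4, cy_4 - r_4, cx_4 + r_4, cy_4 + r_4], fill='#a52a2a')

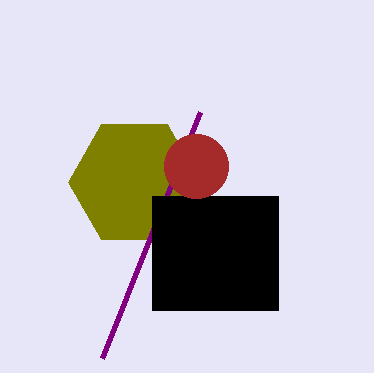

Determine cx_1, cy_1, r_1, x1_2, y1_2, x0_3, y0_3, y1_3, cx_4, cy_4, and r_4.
cx_1 = 134, cy_1 = 182, r_1 = 66, x1_2 = 102, y1_2 = 358, x0_3 = 152, y0_3 = 196, y1_3 = 310, cx_4 = 196, cy_4 = 166, r_4 = 32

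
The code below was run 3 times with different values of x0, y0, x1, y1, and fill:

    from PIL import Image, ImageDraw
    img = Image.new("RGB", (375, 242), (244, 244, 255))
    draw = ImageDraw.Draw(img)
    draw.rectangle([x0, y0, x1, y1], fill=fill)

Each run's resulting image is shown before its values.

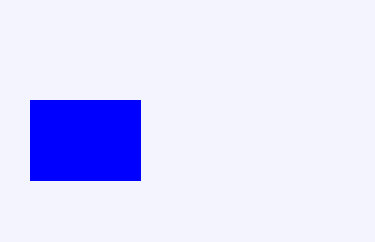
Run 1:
x0 = 30; y0 = 100; x1 = 140; y1 = 180; fill = 'blue'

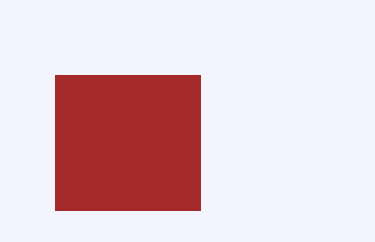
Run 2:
x0 = 55; y0 = 75; x1 = 200; y1 = 210; fill = 'brown'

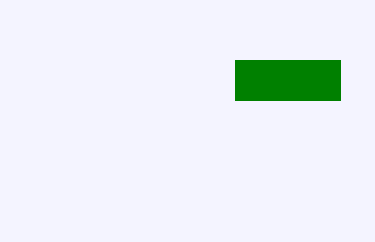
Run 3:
x0 = 235
y0 = 60
x1 = 340
y1 = 100
fill = 'green'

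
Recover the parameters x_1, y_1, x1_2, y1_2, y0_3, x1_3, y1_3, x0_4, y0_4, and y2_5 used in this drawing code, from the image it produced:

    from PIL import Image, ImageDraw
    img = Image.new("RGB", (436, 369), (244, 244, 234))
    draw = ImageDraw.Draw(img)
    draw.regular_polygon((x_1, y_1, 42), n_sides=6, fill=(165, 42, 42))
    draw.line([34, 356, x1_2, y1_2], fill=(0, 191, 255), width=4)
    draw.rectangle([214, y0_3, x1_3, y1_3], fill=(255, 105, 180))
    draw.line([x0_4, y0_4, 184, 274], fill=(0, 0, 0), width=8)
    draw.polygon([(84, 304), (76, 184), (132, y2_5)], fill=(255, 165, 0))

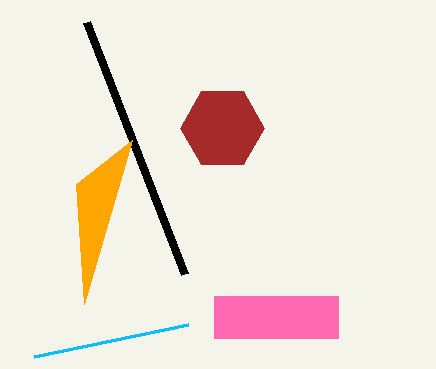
x_1 = 222
y_1 = 128
x1_2 = 188
y1_2 = 324
y0_3 = 296
x1_3 = 338
y1_3 = 338
x0_4 = 86
y0_4 = 22
y2_5 = 140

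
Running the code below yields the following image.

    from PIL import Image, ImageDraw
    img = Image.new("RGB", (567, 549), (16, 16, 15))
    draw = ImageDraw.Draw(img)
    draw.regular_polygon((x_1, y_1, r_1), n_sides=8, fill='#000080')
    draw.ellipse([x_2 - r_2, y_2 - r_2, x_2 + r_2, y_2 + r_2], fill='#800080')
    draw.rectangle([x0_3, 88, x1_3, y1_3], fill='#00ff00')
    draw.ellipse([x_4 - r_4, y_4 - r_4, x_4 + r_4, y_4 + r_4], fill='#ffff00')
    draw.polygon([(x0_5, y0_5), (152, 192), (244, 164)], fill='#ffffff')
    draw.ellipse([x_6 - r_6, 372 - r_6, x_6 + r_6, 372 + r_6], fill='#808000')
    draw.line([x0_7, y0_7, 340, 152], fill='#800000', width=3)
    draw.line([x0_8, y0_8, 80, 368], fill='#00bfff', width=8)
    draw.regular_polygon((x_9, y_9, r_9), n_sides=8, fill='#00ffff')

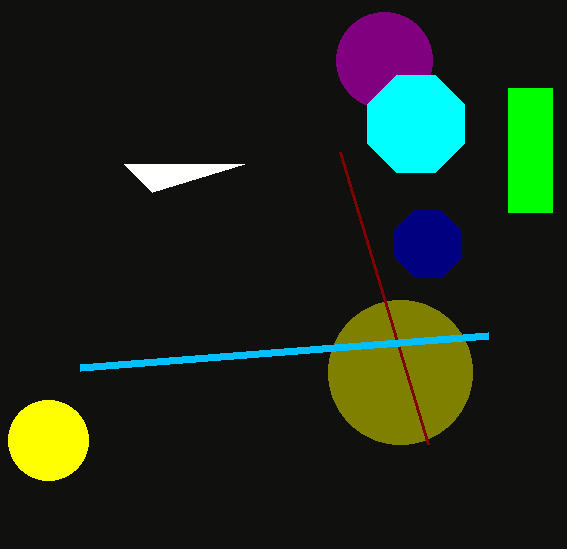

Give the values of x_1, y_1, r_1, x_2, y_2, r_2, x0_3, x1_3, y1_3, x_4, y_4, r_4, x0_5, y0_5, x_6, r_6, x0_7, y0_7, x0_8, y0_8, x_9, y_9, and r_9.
x_1 = 428
y_1 = 244
r_1 = 36
x_2 = 384
y_2 = 60
r_2 = 48
x0_3 = 508
x1_3 = 552
y1_3 = 212
x_4 = 48
y_4 = 440
r_4 = 40
x0_5 = 124
y0_5 = 164
x_6 = 400
r_6 = 72
x0_7 = 428
y0_7 = 444
x0_8 = 488
y0_8 = 336
x_9 = 416
y_9 = 124
r_9 = 52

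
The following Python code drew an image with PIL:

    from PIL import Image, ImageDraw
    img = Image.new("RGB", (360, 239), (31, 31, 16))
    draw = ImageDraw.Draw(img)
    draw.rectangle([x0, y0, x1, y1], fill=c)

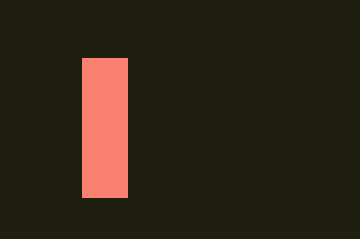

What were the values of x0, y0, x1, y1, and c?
x0 = 82
y0 = 58
x1 = 127
y1 = 197
c = 'salmon'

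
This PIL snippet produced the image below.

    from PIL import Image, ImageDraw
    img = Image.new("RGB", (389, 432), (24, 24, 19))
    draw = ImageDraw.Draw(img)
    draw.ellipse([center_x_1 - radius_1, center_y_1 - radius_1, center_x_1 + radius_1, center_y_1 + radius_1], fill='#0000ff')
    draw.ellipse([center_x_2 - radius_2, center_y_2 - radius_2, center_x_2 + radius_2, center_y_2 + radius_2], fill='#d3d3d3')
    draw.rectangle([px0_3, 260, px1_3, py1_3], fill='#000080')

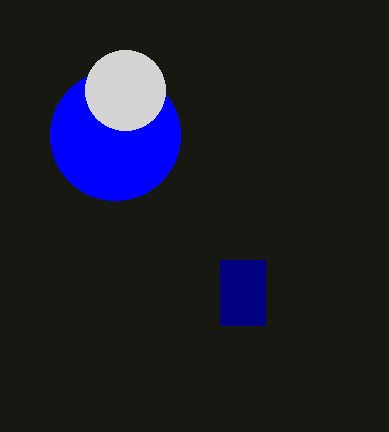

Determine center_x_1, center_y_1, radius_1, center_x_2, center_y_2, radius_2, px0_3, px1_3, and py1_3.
center_x_1 = 115, center_y_1 = 135, radius_1 = 65, center_x_2 = 125, center_y_2 = 90, radius_2 = 40, px0_3 = 220, px1_3 = 265, py1_3 = 325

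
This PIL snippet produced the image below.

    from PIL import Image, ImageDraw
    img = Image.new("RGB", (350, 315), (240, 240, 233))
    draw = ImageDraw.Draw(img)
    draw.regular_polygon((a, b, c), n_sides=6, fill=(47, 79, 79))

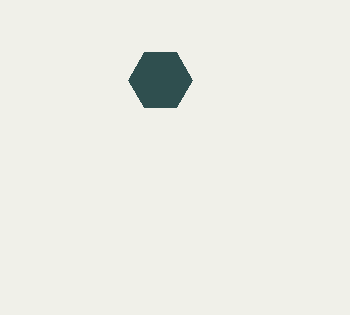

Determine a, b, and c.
a = 160
b = 80
c = 32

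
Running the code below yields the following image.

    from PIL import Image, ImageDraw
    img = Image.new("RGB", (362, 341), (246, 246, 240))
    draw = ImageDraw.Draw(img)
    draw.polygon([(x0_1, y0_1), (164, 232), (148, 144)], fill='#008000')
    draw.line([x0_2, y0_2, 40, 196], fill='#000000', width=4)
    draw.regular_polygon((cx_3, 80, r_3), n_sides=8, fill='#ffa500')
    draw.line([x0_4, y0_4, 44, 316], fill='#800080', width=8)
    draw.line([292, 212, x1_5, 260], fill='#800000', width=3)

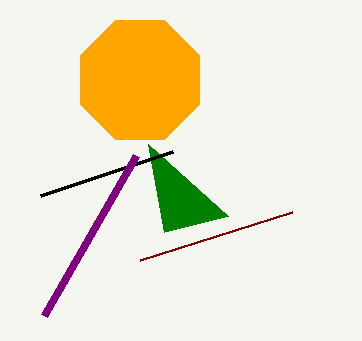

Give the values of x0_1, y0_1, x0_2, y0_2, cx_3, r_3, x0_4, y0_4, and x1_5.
x0_1 = 228; y0_1 = 216; x0_2 = 172; y0_2 = 152; cx_3 = 140; r_3 = 64; x0_4 = 136; y0_4 = 156; x1_5 = 140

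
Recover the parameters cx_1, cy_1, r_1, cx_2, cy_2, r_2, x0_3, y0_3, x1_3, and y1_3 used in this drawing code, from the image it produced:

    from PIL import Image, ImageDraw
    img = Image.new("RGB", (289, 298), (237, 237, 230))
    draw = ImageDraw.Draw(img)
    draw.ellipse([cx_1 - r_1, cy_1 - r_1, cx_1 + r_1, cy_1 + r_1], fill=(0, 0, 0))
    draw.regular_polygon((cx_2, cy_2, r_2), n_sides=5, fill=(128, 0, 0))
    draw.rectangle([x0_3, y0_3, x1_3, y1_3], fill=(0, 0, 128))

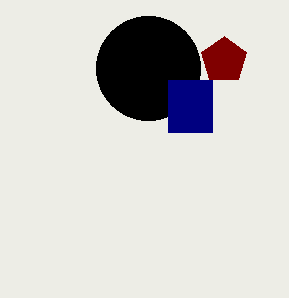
cx_1 = 148
cy_1 = 68
r_1 = 52
cx_2 = 224
cy_2 = 60
r_2 = 24
x0_3 = 168
y0_3 = 80
x1_3 = 212
y1_3 = 132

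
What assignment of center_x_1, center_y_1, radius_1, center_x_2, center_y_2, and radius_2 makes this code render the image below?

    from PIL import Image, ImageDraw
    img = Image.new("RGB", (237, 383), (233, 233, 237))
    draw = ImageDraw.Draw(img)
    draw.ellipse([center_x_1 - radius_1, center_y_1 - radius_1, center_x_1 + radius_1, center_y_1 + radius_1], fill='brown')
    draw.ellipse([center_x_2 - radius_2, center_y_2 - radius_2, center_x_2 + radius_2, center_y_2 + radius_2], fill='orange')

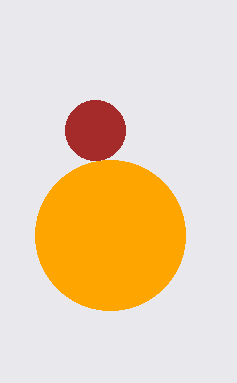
center_x_1 = 95, center_y_1 = 130, radius_1 = 30, center_x_2 = 110, center_y_2 = 235, radius_2 = 75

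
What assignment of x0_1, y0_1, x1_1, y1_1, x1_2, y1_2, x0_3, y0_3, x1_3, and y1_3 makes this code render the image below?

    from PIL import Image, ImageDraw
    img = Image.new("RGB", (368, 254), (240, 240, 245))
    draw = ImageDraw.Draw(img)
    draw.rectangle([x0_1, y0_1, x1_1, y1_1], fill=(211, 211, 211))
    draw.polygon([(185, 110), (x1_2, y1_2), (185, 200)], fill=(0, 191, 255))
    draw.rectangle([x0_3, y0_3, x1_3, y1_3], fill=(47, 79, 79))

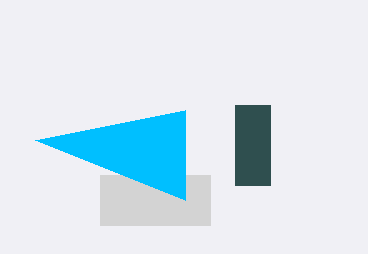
x0_1 = 100; y0_1 = 175; x1_1 = 210; y1_1 = 225; x1_2 = 35; y1_2 = 140; x0_3 = 235; y0_3 = 105; x1_3 = 270; y1_3 = 185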